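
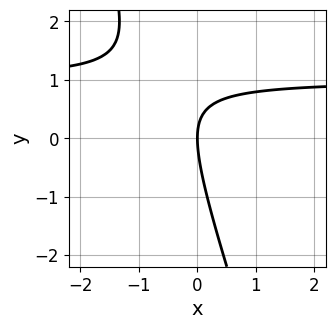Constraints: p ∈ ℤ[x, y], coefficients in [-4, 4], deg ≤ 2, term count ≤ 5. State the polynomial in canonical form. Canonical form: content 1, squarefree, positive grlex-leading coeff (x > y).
First, deg p = 2. A generic line meets the curve in up to 2 points.
Next, from the visible intercepts: it meets the x-axis at x = 0 (among the integer gridlines); it crosses the y-axis at the gridline y = 0.
Finally, matching integer coefficients to the picture gives p.

3*x*y + y^2 - 3*x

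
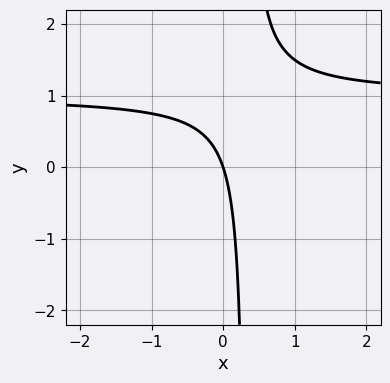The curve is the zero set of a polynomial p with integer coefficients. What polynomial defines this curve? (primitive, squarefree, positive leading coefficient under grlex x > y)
1. Degree: a generic line meets the curve in up to 2 points, so deg p = 2.
2. Observable constraints: it crosses the x-axis at the gridline x = 0; it crosses the y-axis at the gridline y = 0.
3. The integer polynomial consistent with all of this is the stated p.

3*x*y - 3*x - y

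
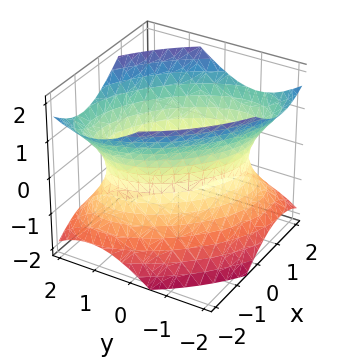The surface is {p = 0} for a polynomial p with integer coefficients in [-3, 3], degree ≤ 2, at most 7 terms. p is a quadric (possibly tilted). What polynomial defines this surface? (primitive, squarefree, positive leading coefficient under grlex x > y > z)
(a) Degree: the shape is more complex than any degree-1 surface, so deg p = 2.
(b) Observable constraints: the surface avoids every integer z-axis point in the box.
(c) Matching integer coefficients to the picture gives p.

2*x^2 + 2*x*y + 2*y^2 - 2*z^2 - 3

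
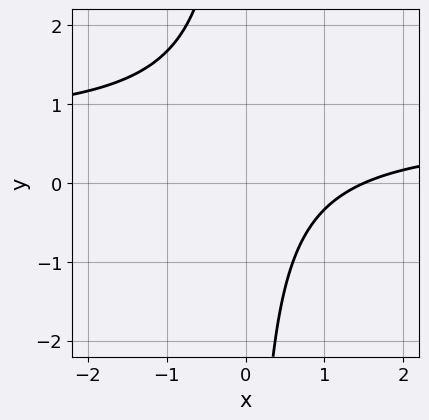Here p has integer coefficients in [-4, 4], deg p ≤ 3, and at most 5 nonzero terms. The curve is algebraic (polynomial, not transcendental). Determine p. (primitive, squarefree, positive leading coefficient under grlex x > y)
1. deg p = 2. No degree-1 curve has this shape.
2. From the axis intercepts and sections: the curve avoids every integer y-axis point in the box.
3. The integer polynomial consistent with all of this is the stated p.

3*x*y - 2*x + 3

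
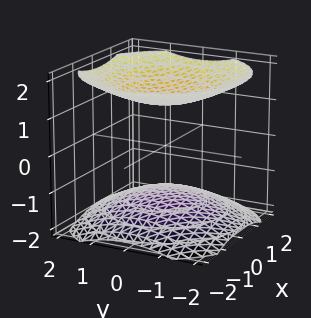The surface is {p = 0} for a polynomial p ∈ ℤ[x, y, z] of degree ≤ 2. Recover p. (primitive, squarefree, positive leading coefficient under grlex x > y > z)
First, I count 2 distinct pieces. Treating them together as one polynomial.
Next, deg p = 2. Two sheets facing apart; a quadric.
Then, symmetry: the surface is invariant under rotation about z: p = q(x² + y², z); the z ↦ −z reflection is a symmetry, so z appears only in even powers.
Next, against the integer gridlines: no y-intercept at any integer in the box; the surface avoids every integer x-axis point in the box.
Finally, solving for integer coefficients yields p as stated.

x^2 + y^2 - 2*z^2 + 3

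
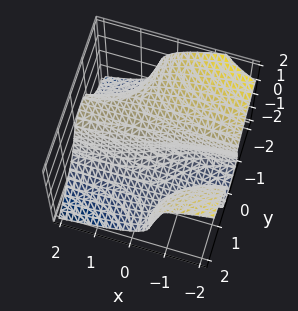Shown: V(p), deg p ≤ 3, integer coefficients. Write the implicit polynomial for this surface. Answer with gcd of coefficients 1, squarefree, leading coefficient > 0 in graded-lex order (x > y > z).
3*x*y^2 + 3*z^3 + x*z - x + 3*y

deg p = 3. The shape is more complex than any degree-2 surface.
Against the integer gridlines: one x-axis crossing is at x = 0; it crosses the z-axis at the gridline z = 0.
Solving for integer coefficients yields p as stated.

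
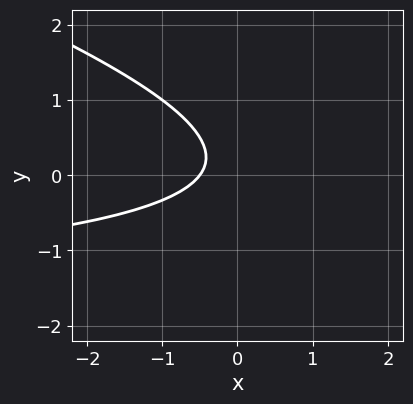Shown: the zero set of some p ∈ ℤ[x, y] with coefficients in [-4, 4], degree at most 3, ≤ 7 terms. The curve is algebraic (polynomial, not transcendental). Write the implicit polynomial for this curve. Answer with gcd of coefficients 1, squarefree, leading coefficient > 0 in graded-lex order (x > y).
First, degree: no degree-1 curve has this shape, so deg p = 2.
Then, checking where it meets the axes: it misses every integer gridline on the y-axis.
Finally, fitting integer coefficients to these (and the overall shape) gives p.

x*y + 3*y^2 + 2*x - y + 1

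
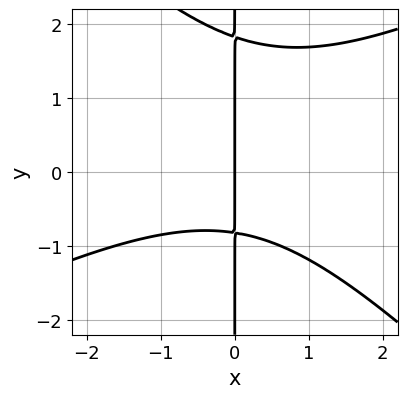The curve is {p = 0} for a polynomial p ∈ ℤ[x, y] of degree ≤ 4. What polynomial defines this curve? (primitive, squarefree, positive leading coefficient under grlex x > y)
Degree: the shape is more complex than any degree-2 curve, so deg p = 3.
From the axis intercepts and sections: it crosses the x-axis at the gridline x = 0; every point of the y-axis in the box is on the curve.
Assembling these constraints gives the stated polynomial.

x^3 - x^2*y - 2*x*y^2 + 2*x*y + 3*x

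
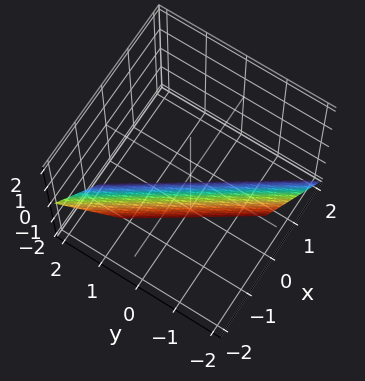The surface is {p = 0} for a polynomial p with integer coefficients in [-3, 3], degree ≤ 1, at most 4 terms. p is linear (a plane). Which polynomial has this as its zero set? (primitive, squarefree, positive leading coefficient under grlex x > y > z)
3*x + 2*y + 2*z + 2

(a) Degree: the surface is flat (a plane), so deg p = 1.
(b) Against the integer gridlines: it meets the z-axis at z = -1 (among the integer gridlines); one y-axis crossing is at y = -1.
(c) Matching integer coefficients to the picture gives p.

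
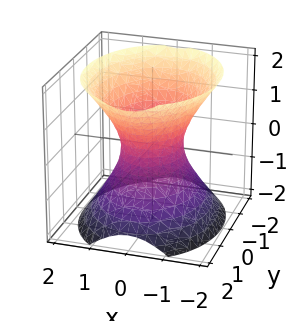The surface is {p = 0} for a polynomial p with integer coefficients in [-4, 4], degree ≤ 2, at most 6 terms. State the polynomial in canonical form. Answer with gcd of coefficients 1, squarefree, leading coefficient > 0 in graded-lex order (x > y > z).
3*x^2 + 2*y^2 - 2*z^2 - 2

deg p = 2. One connected sheet with a waist; a quadric.
Symmetries: mirror symmetry z ↦ −z ⇒ only even powers of z; mirror symmetry y ↦ −y ⇒ only even powers of y; mirror symmetry x ↦ −x ⇒ only even powers of x.
Observable constraints: among the integer gridlines, it crosses the y-axis at y ∈ {-1, 1}; it misses every integer gridline on the z-axis.
Together with the visible shape, these determine p as stated.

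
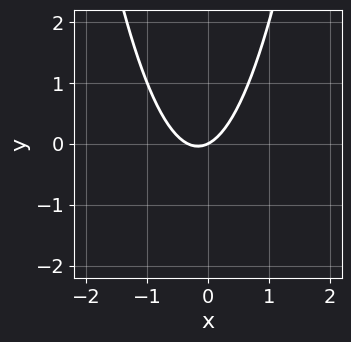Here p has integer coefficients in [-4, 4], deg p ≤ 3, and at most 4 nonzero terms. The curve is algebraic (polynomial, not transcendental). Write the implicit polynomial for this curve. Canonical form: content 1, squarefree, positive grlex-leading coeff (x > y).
3*x^2 + x - 2*y

The degree is 2 — the shape is more complex than any degree-1 curve.
Observable constraints: one y-axis crossing is at y = 0; one x-axis crossing is at x = 0.
The integer polynomial consistent with all of this is the stated p.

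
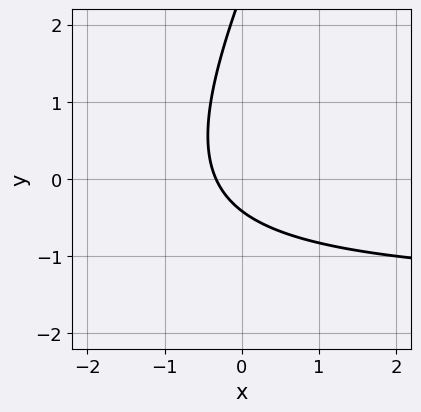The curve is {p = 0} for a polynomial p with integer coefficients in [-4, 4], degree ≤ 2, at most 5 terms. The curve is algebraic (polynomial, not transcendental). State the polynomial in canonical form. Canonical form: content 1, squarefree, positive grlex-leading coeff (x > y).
2*x*y - y^2 + 3*x + 2*y + 1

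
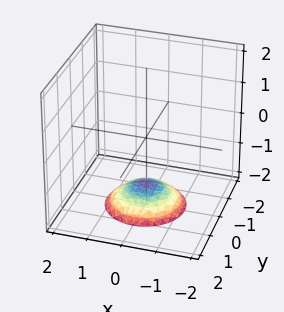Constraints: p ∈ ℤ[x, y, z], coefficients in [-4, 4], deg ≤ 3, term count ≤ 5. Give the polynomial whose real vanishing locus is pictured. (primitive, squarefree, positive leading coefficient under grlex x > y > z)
(a) The degree is 2 — a generic line meets the surface in up to 2 points.
(b) By symmetry, the surface is invariant under rotation about z: p = q(x² + y², z).
(c) From the visible intercepts: no y-intercept at any integer in the box; a circular section at z = -2 has radius exactly 1; no x-intercept at any integer in the box.
(d) Matching integer coefficients to the picture gives p.

x^2 + y^2 + 2*z + 3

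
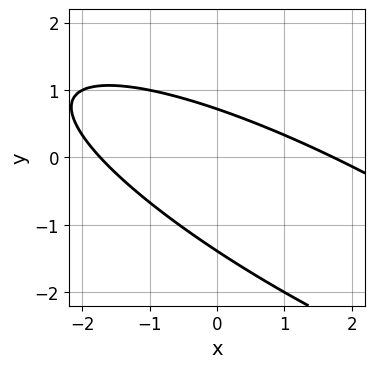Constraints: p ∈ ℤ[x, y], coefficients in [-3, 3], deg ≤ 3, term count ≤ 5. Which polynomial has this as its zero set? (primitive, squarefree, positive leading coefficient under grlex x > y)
(a) The degree is 2 — the shape is more complex than any degree-1 curve.
(b) Matching integer coefficients to the picture gives p.

x^2 + 3*x*y + 3*y^2 + 2*y - 3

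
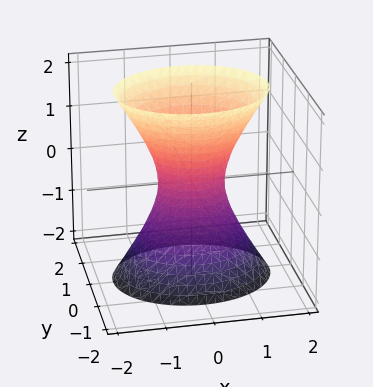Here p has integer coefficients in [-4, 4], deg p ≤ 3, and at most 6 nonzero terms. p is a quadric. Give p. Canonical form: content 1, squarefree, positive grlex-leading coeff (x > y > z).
2*x^2 + 3*y^2 - z^2 - 1

First, deg p = 2. One connected sheet with a waist; a quadric.
Next, symmetries: it's symmetric under z → −z, forcing even powers of z; mirror symmetry x ↦ −x ⇒ only even powers of x; the y ↦ −y reflection is a symmetry, so y appears only in even powers.
Next, against the integer gridlines: it misses every integer gridline on the z-axis.
Finally, solving for integer coefficients yields p as stated.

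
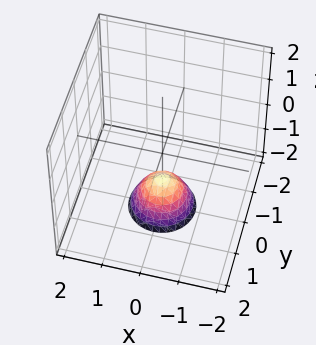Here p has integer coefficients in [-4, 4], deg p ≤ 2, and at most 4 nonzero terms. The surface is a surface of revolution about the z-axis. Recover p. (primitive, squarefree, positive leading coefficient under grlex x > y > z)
3*x^2 + 3*y^2 + 2*z + 2

1. deg p = 2. The shape is more complex than any degree-1 surface.
2. Symmetry: the z-axis is an axis of rotation, so x and y enter only as x² + y².
3. Reading off the gridlines: the surface avoids every integer x-axis point in the box; no y-intercept at any integer in the box.
4. The integer polynomial consistent with all of this is the stated p. Check: (0, 0, -1) on the z-axis lies on the surface, and p(0, 0, -1) = 0. ✓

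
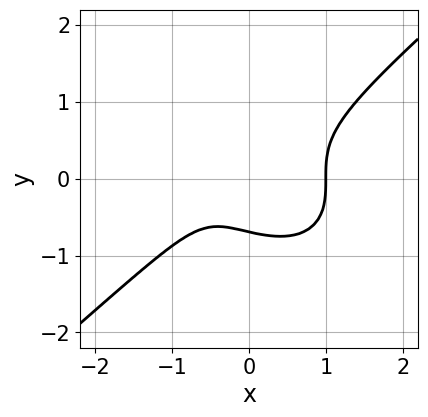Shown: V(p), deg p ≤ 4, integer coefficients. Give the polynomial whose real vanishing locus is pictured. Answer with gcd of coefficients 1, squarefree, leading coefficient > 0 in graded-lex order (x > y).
2*x^3 - 3*y^3 - x - 1

deg p = 3. No degree-2 curve has this shape.
Checking where it meets the axes: it crosses the x-axis at the gridline x = 1.
These observations pin down the coefficients.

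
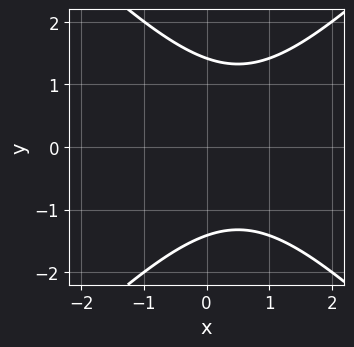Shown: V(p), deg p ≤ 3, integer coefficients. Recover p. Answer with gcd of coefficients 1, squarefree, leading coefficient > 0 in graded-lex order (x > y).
x^2 - y^2 - x + 2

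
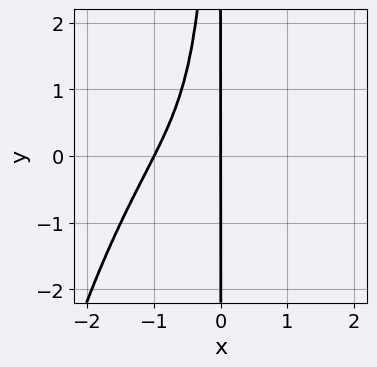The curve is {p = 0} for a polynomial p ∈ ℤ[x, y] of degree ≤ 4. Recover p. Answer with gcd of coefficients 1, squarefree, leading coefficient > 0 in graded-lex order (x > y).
2*x^4 + x^3 + 3*x^2*y + 2*x^2 + 3*x

First, deg p = 4. The shape is more complex than any degree-3 curve.
Next, from the axis intercepts and sections: every point of the y-axis in the box is on the curve; the x-axis gridline crossings are at x ∈ {-1, 0}.
Finally, these observations pin down the coefficients.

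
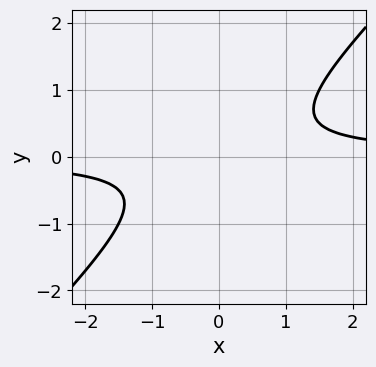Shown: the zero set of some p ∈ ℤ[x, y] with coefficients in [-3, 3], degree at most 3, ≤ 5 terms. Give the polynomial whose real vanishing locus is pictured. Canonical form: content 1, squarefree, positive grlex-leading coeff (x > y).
2*x*y - 2*y^2 - 1

1. deg p = 2. A generic line meets the curve in up to 2 points.
2. From the visible intercepts: the curve avoids every integer y-axis point in the box; no x-intercept at any integer in the box.
3. Matching integer coefficients to the picture gives p.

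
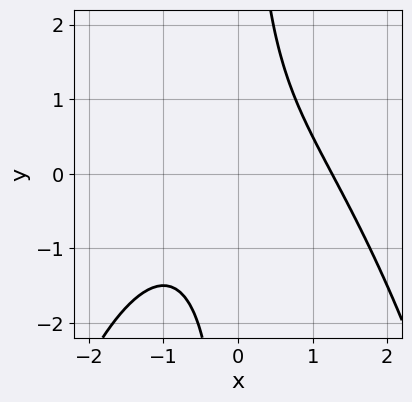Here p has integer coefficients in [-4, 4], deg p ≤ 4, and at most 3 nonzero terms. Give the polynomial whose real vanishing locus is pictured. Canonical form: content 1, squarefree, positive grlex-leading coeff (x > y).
x^3 + 2*x*y - 2

First, degree: the shape is more complex than any degree-2 curve, so deg p = 3.
Next, from the axis intercepts and sections: it misses every integer gridline on the y-axis.
Finally, together with the visible shape, these determine p as stated.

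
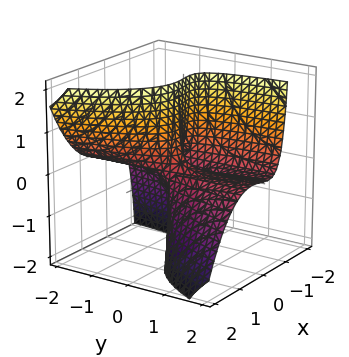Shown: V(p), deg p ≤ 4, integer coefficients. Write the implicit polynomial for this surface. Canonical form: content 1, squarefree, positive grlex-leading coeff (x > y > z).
3*x^3 + 2*x*y*z + 3*y*z - x

First, degree: the shape is more complex than any degree-2 surface, so deg p = 3.
Next, reading off the gridlines: every point of the z-axis in the box is on the surface; it crosses the x-axis at the gridline x = 0; the visible y-axis segment lies entirely on the surface.
Finally, these observations pin down the coefficients.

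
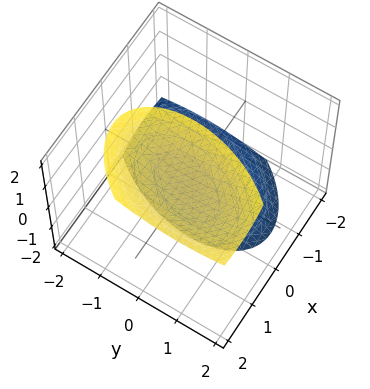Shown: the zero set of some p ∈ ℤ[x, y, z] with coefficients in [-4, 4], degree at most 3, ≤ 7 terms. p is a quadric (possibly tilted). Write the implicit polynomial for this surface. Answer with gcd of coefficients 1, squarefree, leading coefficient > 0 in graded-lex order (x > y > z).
2*x^2 - x*y - 2*x*z + y^2 - z^2 + 3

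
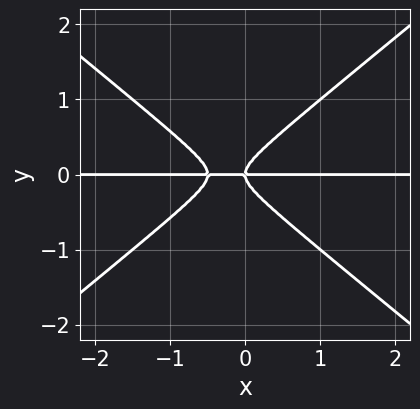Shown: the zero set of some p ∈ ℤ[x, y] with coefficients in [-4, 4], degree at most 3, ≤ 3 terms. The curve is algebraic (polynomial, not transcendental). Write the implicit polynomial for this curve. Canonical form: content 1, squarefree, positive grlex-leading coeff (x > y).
2*x^2*y - 3*y^3 + x*y

1. Degree: the shape is more complex than any degree-2 curve, so deg p = 3.
2. Observable constraints: every point of the x-axis in the box is on the curve; one y-axis crossing is at y = 0.
3. Fitting integer coefficients to these (and the overall shape) gives p.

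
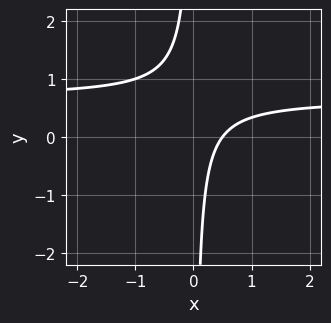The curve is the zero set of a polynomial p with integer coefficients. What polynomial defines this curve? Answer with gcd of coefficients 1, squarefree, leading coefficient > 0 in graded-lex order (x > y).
1. deg p = 2. No degree-1 curve has this shape.
2. From the visible intercepts: it misses every integer gridline on the y-axis.
3. Fitting integer coefficients to these (and the overall shape) gives p.

3*x*y - 2*x + 1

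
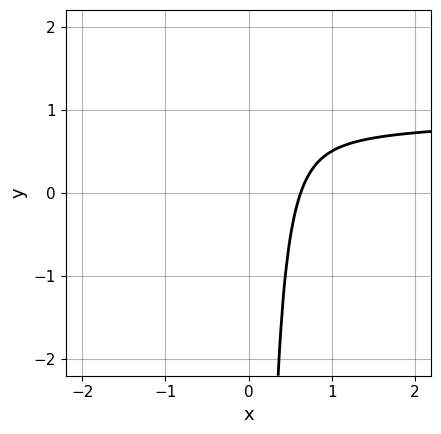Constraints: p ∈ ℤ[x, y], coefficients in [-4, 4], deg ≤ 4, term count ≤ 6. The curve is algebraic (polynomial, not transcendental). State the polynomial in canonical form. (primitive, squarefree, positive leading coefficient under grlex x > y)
3*x^3*y - 3*x^3 + 3*x^2*y - 2*x + 2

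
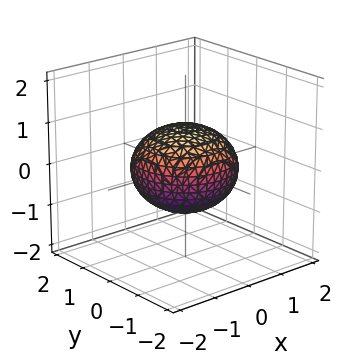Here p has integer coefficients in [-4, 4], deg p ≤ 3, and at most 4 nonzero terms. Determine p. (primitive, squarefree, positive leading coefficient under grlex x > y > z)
2*x^2 + 2*y^2 + 3*z^2 - 3

deg p = 2. A closed, bounded, convex surface; a quadric.
Symmetry: the z-axis is an axis of rotation, so x and y enter only as x² + y²; the z ↦ −z reflection is a symmetry, so z appears only in even powers.
From the axis intercepts and sections: a circular section at z = 0 has radius between 1 and 2; among the integer gridlines, it crosses the z-axis at z ∈ {-1, 1}.
Assembling these constraints gives the stated polynomial.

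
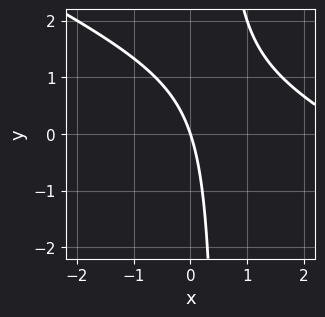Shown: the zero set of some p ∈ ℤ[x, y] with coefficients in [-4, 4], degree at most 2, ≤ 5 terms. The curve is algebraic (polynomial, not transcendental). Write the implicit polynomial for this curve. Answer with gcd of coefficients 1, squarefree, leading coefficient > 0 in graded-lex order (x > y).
x^2 + 2*x*y - 3*x - y

First, the degree is 2 — a generic line meets the curve in up to 2 points.
Next, reading off the gridlines: it meets the x-axis at x = 0 (among the integer gridlines); one y-axis crossing is at y = 0.
Finally, matching integer coefficients to the picture gives p.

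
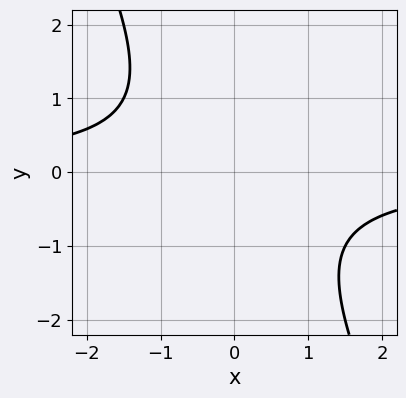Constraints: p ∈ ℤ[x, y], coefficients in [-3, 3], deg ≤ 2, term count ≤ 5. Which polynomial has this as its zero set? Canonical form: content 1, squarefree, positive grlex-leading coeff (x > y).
2*x*y + y^2 + 2

(a) The degree is 2 — the shape is more complex than any degree-1 curve.
(b) Checking where it meets the axes: the curve avoids every integer x-axis point in the box; the curve avoids every integer y-axis point in the box.
(c) Solving for integer coefficients yields p as stated.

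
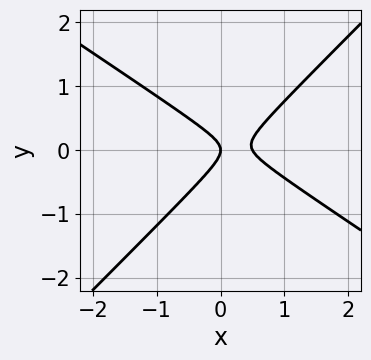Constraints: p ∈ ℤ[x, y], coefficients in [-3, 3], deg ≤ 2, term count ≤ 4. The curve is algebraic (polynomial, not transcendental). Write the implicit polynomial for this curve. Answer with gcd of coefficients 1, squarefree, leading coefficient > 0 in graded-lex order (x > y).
2*x^2 + x*y - 3*y^2 - x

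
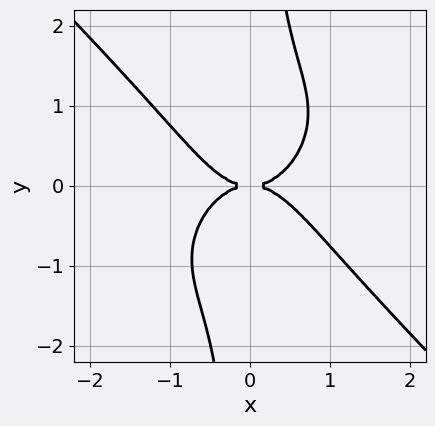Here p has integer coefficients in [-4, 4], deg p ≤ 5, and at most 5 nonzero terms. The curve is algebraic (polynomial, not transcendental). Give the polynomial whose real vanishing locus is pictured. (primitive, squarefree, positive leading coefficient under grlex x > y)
(a) deg p = 4.
(b) From the visible intercepts: one x-axis crossing is at x = 0; it meets the y-axis at y = 0 (among the integer gridlines).
(c) These observations pin down the coefficients.

x^4 + x*y^3 - y^2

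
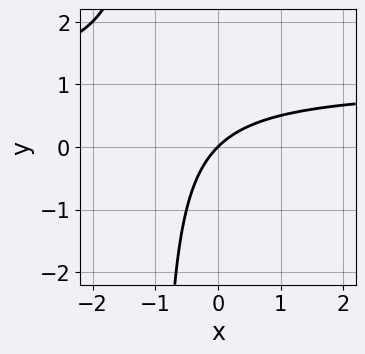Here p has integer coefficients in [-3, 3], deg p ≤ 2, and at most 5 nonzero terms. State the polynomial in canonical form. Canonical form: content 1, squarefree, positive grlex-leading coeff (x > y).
x*y - x + y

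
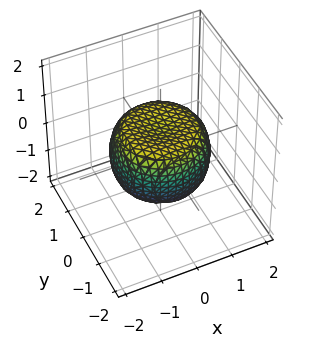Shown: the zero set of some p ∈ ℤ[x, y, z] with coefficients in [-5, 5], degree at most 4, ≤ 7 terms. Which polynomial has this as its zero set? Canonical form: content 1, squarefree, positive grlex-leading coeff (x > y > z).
2*x^4 + 4*x^2*y^2 + 2*y^4 - 2*x^2 - 2*y^2 + 3*z^2 - 2

(a) Degree: a generic line meets the surface in up to 4 points, so deg p = 4.
(b) Symmetries: the z-axis is an axis of rotation, so x and y enter only as x² + y².
(c) Checking where it meets the axes: a circular section at z = 0 has radius between 1 and 2.
(d) Solving for integer coefficients yields p as stated.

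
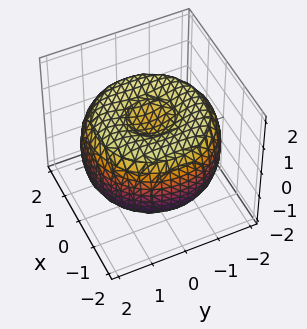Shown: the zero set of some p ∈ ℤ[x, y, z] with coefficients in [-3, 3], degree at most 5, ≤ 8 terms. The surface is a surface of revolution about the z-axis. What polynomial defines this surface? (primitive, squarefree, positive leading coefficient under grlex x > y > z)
(a) The degree is 4 — no degree-3 surface has this shape.
(b) By symmetry, the z-axis is an axis of rotation, so x and y enter only as x² + y².
(c) From the visible intercepts: a circular section at z = 1 has radius between 0 and 1.
(d) The integer polynomial consistent with all of this is the stated p.

x^4 + 2*x^2*y^2 + y^4 - 3*x^2 - 3*y^2 + 3*z^2 - 2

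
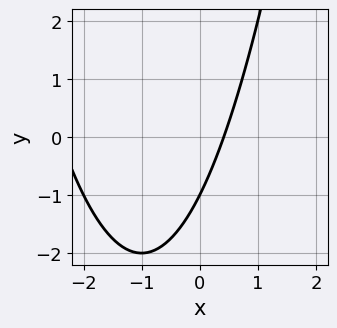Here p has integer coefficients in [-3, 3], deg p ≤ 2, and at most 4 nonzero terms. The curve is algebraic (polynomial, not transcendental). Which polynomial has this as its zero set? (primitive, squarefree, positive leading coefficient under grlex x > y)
x^2 + 2*x - y - 1

deg p = 2. A generic line meets the curve in up to 2 points.
From the visible intercepts: it meets the y-axis at y = -1 (among the integer gridlines).
Matching integer coefficients to the picture gives p.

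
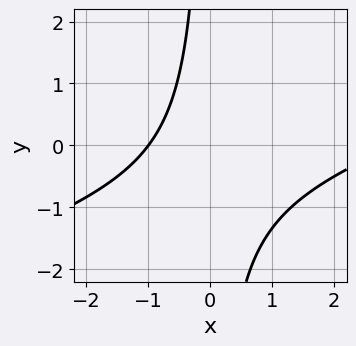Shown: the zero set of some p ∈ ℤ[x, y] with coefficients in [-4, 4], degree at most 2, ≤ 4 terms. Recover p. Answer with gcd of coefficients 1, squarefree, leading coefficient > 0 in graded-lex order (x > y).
First, degree: no degree-1 curve has this shape, so deg p = 2.
Next, from the visible intercepts: it crosses the x-axis at the gridline x = -1; no y-intercept at any integer in the box.
Finally, assembling these constraints gives the stated polynomial.

x^2 - 3*x*y - 2*x - 3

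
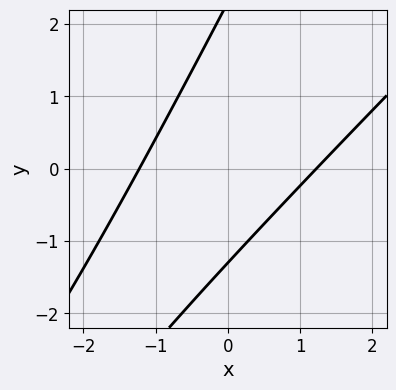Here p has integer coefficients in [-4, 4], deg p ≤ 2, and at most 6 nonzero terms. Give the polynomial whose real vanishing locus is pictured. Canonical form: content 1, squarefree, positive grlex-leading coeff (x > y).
(a) Degree: the shape is more complex than any degree-1 curve, so deg p = 2.
(b) Putting this together gives p.

2*x^2 - 3*x*y + y^2 - y - 3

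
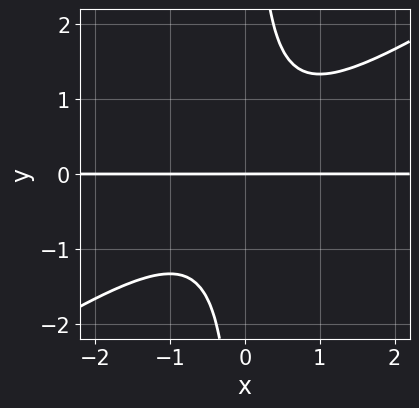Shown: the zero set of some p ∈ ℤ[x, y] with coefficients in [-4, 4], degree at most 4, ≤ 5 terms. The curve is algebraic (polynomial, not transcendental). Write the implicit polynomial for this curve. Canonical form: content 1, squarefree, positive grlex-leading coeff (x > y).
2*x^2*y - 3*x*y^2 + 2*y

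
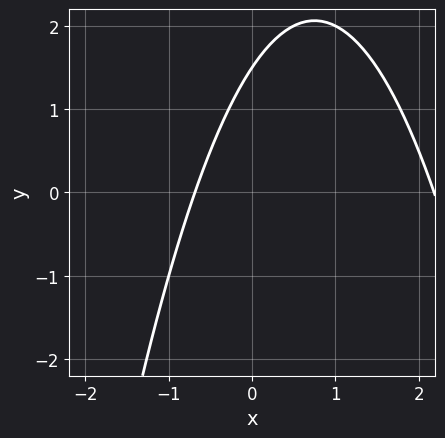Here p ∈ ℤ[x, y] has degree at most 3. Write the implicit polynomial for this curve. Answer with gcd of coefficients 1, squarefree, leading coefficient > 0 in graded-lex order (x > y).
2*x^2 - 3*x + 2*y - 3

1. The degree is 2 — no degree-1 curve has this shape.
2. The integer polynomial consistent with all of this is the stated p.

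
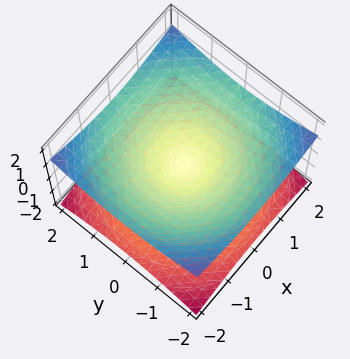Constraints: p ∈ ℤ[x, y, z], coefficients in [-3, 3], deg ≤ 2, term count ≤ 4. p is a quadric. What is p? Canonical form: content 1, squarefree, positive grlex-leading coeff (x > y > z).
First, deg p = 2. A double cone through the origin; a quadric.
Then, by symmetry, every cross-section ⟂ z is a circle, so x, y appear only via x² + y²; the z ↦ −z reflection is a symmetry, so z appears only in even powers.
Then, reading off the gridlines: it crosses the y-axis at the gridline y = 0; a circular section at z = -1 has radius between 1 and 2.
Finally, together with the visible shape, these determine p as stated.

x^2 + y^2 - 3*z^2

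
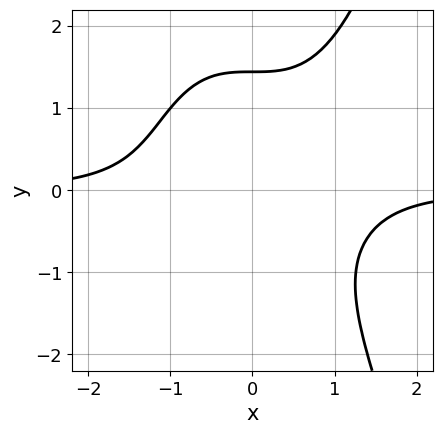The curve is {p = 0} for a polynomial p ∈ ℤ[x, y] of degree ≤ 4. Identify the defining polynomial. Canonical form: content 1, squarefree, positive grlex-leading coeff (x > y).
The degree is 4 — a generic line meets the curve in up to 4 points.
Reading off the gridlines: the curve avoids every integer x-axis point in the box.
Matching integer coefficients to the picture gives p.

2*x^3*y - y^3 + 3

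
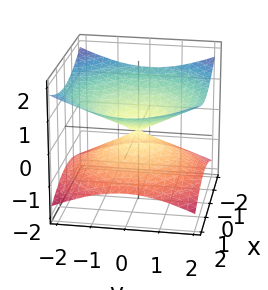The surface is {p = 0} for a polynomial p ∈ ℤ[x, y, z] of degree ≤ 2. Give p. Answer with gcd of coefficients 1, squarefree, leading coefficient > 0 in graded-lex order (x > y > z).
First, the degree is 2 — two nappes meeting at a single point; a quadric.
Next, symmetries: mirror symmetry z ↦ −z ⇒ only even powers of z; the surface is invariant under rotation about z: p = q(x² + y², z).
Then, observable constraints: one x-axis crossing is at x = 0; it crosses the y-axis at the gridline y = 0; one z-axis crossing is at z = 0; a circular section at z = -1 has radius between 1 and 2.
Finally, these observations pin down the coefficients.

x^2 + y^2 - 3*z^2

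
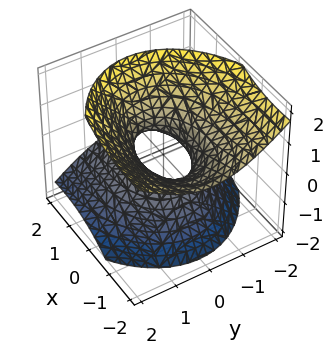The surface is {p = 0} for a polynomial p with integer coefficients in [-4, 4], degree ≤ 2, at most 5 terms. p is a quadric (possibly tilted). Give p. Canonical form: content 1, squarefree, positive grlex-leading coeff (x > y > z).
x^2 + 2*x*z + 2*y^2 - 2*z^2 - 1

(a) The degree is 2 — a generic line meets the surface in up to 2 points.
(b) Checking where it meets the axes: the surface avoids every integer z-axis point in the box; the x-axis gridline crossings are at x ∈ {-1, 1}.
(c) Solving for integer coefficients yields p as stated.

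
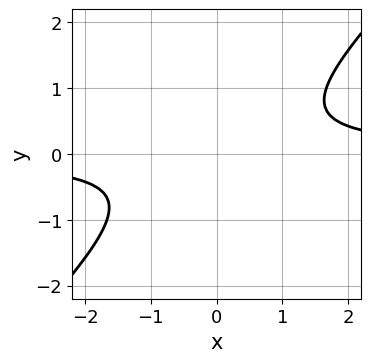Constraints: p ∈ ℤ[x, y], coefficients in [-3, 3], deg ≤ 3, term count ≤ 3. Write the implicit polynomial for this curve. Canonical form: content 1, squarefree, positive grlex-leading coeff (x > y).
3*x*y - 3*y^2 - 2

(a) Degree: a generic line meets the curve in up to 2 points, so deg p = 2.
(b) Against the integer gridlines: the curve avoids every integer x-axis point in the box; it misses every integer gridline on the y-axis.
(c) Fitting integer coefficients to these (and the overall shape) gives p.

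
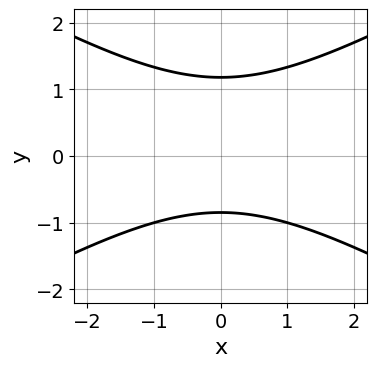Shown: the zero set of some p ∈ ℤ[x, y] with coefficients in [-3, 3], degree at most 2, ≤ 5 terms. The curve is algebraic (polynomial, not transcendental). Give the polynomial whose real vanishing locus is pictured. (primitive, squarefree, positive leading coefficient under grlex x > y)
Degree: a generic line meets the curve in up to 2 points, so deg p = 2.
Symmetries: the x ↦ −x reflection is a symmetry, so x appears only in even powers.
Observable constraints: the curve avoids every integer x-axis point in the box.
Assembling these constraints gives the stated polynomial.

x^2 - 3*y^2 + y + 3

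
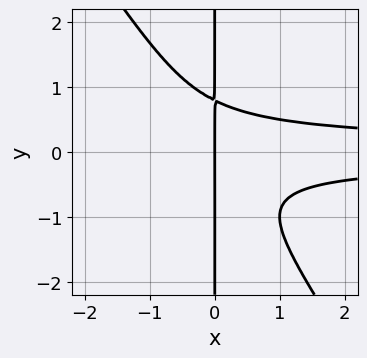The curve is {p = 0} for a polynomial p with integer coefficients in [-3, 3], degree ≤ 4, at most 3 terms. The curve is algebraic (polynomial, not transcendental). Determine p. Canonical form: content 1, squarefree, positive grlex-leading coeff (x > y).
3*x^2*y^2 + 2*x*y^3 - x

1. The degree is 4 — no degree-3 curve has this shape.
2. Reading off the gridlines: every point of the y-axis in the box is on the curve; one x-axis crossing is at x = 0.
3. Solving for integer coefficients yields p as stated.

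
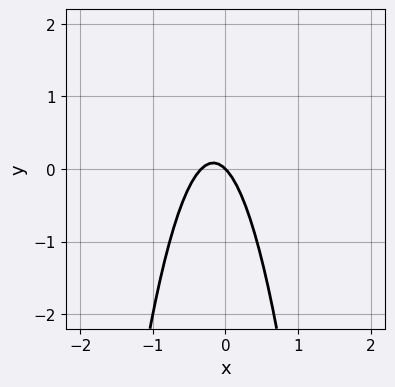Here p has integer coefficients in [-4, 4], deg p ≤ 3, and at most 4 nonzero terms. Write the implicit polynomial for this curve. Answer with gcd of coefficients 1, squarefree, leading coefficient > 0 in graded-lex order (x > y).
First, the degree is 2 — the shape is more complex than any degree-1 curve.
Then, checking where it meets the axes: one y-axis crossing is at y = 0; it meets the x-axis at x = 0 (among the integer gridlines).
Finally, together with the visible shape, these determine p as stated.

3*x^2 + x + y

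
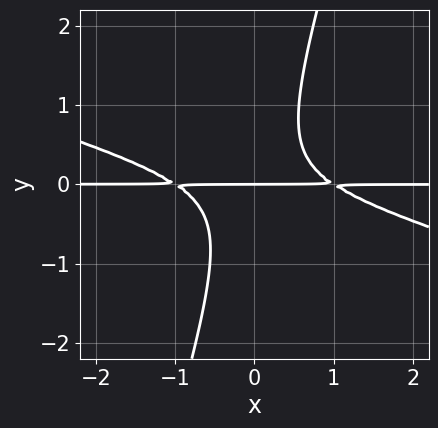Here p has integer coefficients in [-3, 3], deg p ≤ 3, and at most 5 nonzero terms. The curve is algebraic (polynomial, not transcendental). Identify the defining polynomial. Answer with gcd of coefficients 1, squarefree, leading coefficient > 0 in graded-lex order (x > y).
1. deg p = 3. No degree-2 curve has this shape.
2. From the visible intercepts: it crosses the y-axis at the gridline y = 0; every point of the x-axis in the box is on the curve.
3. Assembling these constraints gives the stated polynomial.

x^2*y + 3*x*y^2 - y^3 - y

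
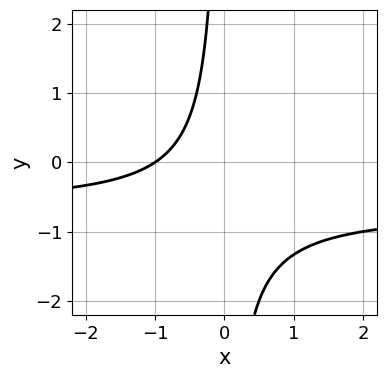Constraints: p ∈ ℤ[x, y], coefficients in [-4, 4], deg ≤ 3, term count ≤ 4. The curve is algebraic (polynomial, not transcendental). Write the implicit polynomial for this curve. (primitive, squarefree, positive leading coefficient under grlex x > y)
3*x*y + 2*x + 2

First, degree: no degree-1 curve has this shape, so deg p = 2.
Then, checking where it meets the axes: it misses every integer gridline on the y-axis; one x-axis crossing is at x = -1.
Finally, solving for integer coefficients yields p as stated.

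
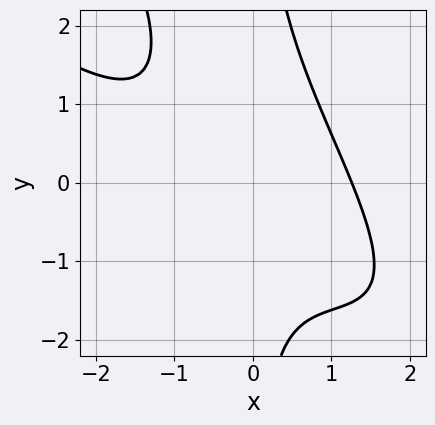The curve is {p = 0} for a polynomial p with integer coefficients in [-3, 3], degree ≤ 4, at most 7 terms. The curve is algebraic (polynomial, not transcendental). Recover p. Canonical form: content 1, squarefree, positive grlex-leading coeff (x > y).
1. deg p = 3. No degree-2 curve has this shape.
2. Observable constraints: the curve avoids every integer y-axis point in the box.
3. The integer polynomial consistent with all of this is the stated p.

x^3 + 2*x^2*y + x*y^2 - x*y - 2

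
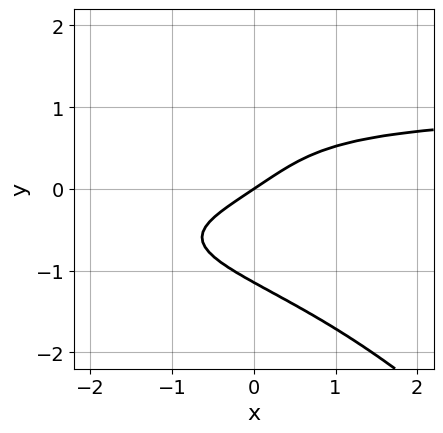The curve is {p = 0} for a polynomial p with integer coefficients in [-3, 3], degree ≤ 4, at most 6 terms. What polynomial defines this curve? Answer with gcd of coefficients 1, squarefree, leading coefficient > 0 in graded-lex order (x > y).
2*x*y^3 + 2*y^4 - 2*x + 3*y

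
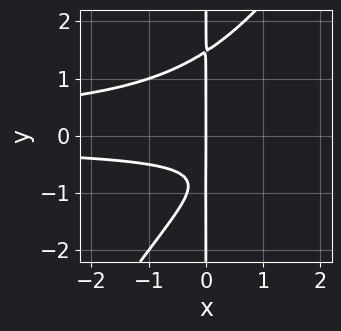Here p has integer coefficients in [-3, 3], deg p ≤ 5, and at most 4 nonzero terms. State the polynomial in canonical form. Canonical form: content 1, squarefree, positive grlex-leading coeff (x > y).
3*x^2*y^2 - 2*x*y^3 + 3*x*y + 2*x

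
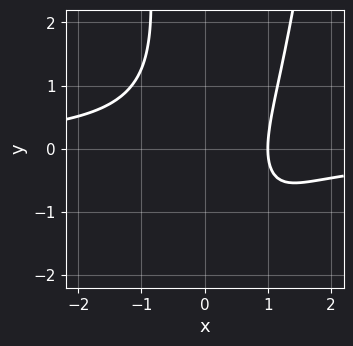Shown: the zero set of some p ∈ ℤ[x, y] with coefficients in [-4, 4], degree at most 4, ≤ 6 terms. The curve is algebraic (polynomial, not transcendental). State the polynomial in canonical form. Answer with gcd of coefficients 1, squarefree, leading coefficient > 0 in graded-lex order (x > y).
(a) Degree: a generic line meets the curve in up to 3 points, so deg p = 3.
(b) Observable constraints: the curve avoids every integer y-axis point in the box; it crosses the x-axis at the gridline x = 1.
(c) Assembling these constraints gives the stated polynomial.

3*x^2*y - 3*x*y - y^2 + 3*x - 3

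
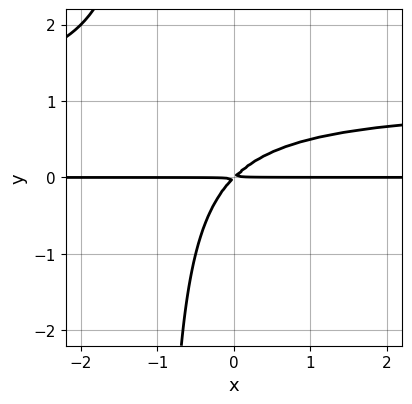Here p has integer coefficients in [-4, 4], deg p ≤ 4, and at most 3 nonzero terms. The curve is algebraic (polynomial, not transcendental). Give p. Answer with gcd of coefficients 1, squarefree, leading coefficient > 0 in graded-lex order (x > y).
(a) The degree is 3 — a generic line meets the curve in up to 3 points.
(b) From the visible intercepts: every point of the x-axis in the box is on the curve.
(c) Solving for integer coefficients yields p as stated.

x*y^2 - x*y + y^2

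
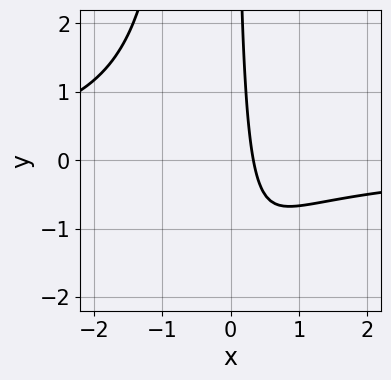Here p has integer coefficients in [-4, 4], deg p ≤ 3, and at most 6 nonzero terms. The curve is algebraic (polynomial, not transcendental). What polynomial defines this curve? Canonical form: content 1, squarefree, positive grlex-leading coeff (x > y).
2*x^2*y + x*y + 3*x - 1

(a) The degree is 3 — the shape is more complex than any degree-2 curve.
(b) Reading off the gridlines: it misses every integer gridline on the y-axis.
(c) Assembling these constraints gives the stated polynomial.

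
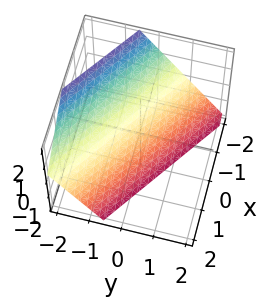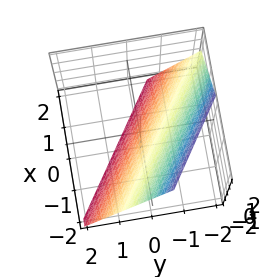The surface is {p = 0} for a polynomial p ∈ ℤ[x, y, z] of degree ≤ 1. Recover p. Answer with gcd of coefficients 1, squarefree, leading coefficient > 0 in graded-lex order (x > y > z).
(a) The degree is 1 — the surface is flat (a plane).
(b) From the axis intercepts and sections: it meets the z-axis at z = -1 (among the integer gridlines); one x-axis crossing is at x = -1.
(c) Matching integer coefficients to the picture gives p.

2*x + 3*y + 2*z + 2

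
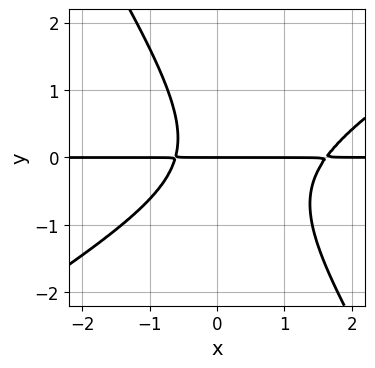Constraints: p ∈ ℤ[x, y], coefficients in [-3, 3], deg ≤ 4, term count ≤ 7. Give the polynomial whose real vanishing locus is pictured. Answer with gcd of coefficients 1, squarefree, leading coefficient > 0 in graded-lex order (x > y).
(a) Degree: the shape is more complex than any degree-2 curve, so deg p = 3.
(b) From the axis intercepts and sections: every point of the x-axis in the box is on the curve; it crosses the y-axis at the gridline y = 0.
(c) Matching integer coefficients to the picture gives p.

x^2*y - x*y^2 - y^3 - x*y - y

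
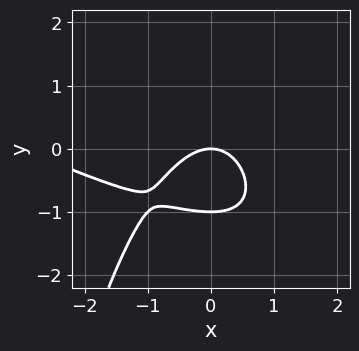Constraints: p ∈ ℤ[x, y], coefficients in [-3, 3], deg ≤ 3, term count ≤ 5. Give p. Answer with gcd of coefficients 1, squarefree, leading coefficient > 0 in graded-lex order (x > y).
First, the degree is 3 — no degree-2 curve has this shape.
Then, reading off the gridlines: it meets the x-axis at x = 0 (among the integer gridlines); among the integer gridlines, it crosses the y-axis at y ∈ {-1, 0}.
Finally, the integer polynomial consistent with all of this is the stated p.

x^3 + 2*x^2*y + 3*x^2 + 3*y^2 + 3*y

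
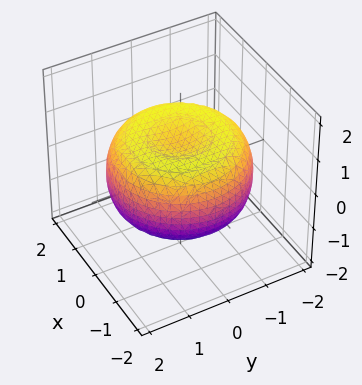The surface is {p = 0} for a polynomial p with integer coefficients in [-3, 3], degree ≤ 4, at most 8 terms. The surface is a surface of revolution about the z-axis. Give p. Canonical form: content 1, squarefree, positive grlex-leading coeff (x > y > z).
First, deg p = 4. No degree-3 surface has this shape.
Then, symmetry: every cross-section ⟂ z is a circle, so x, y appear only via x² + y².
Then, reading off the gridlines: a circular section at z = 0 has radius between 1 and 2.
Finally, solving for integer coefficients yields p as stated.

x^4 + 2*x^2*y^2 + y^4 - 2*x^2 - 2*y^2 + 3*z^2 - 2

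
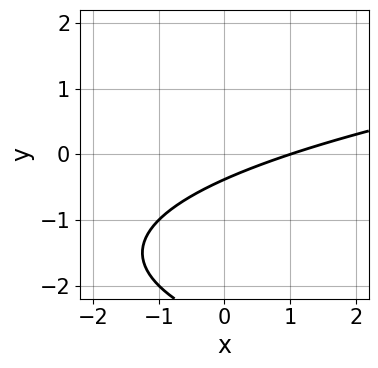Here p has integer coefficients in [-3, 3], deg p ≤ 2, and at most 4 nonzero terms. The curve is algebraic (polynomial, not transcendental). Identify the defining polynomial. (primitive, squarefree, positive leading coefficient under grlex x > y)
1. Degree: a generic line meets the curve in up to 2 points, so deg p = 2.
2. Observable constraints: one x-axis crossing is at x = 1.
3. Assembling these constraints gives the stated polynomial.

y^2 - x + 3*y + 1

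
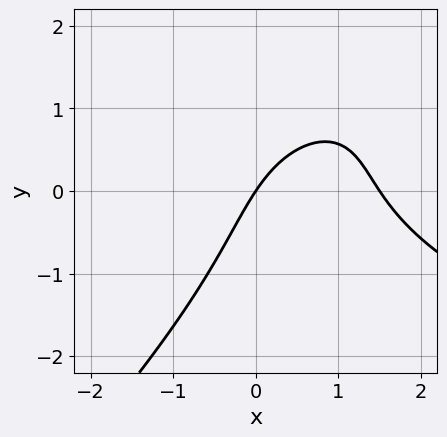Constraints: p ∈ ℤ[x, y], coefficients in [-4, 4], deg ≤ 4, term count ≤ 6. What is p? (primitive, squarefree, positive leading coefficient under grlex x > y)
x*y^2 - y^3 - 2*x^2 + 3*x - 2*y

(a) deg p = 3.
(b) From the axis intercepts and sections: it meets the y-axis at y = 0 (among the integer gridlines); it meets the x-axis at x = 0 (among the integer gridlines).
(c) Fitting integer coefficients to these (and the overall shape) gives p.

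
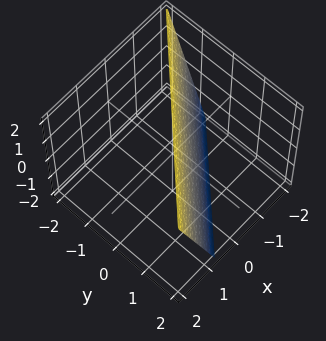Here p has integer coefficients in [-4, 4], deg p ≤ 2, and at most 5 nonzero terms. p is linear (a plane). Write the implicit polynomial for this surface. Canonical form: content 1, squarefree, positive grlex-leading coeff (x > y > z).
3*x - 3*y - z + 2

deg p = 1. The surface is flat (a plane).
Against the integer gridlines: it crosses the z-axis at the gridline z = 2.
Fitting integer coefficients to these (and the overall shape) gives p.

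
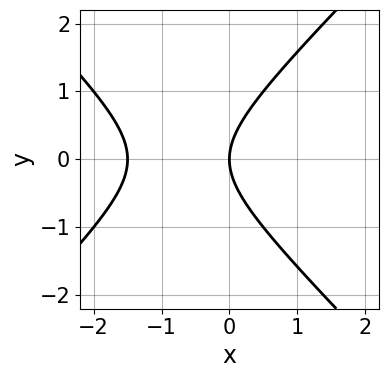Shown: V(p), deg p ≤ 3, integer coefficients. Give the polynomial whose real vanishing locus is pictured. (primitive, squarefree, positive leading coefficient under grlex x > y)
deg p = 2.
Symmetries: mirror symmetry y ↦ −y ⇒ only even powers of y.
From the visible intercepts: one y-axis crossing is at y = 0; it meets the x-axis at x = 0 (among the integer gridlines).
Solving for integer coefficients yields p as stated.

2*x^2 - 2*y^2 + 3*x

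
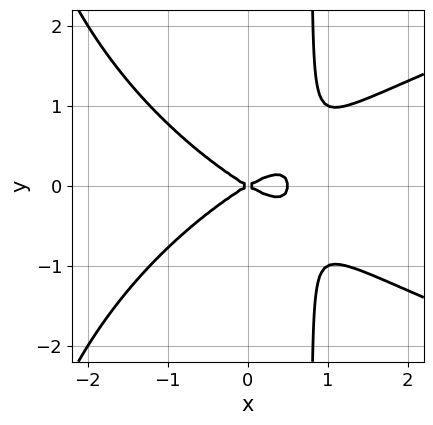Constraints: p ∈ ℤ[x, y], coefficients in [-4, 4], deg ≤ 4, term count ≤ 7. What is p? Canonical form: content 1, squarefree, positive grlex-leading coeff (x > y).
1. The degree is 4 — a generic line meets the curve in up to 4 points.
2. Symmetries: mirror symmetry y ↦ −y ⇒ only even powers of y.
3. Checking where it meets the axes: it meets the y-axis at y = 0 (among the integer gridlines); one x-axis crossing is at x = 0.
4. Assembling these constraints gives the stated polynomial.

x^2*y^2 - 2*x^3 + 3*x*y^2 + x^2 - 3*y^2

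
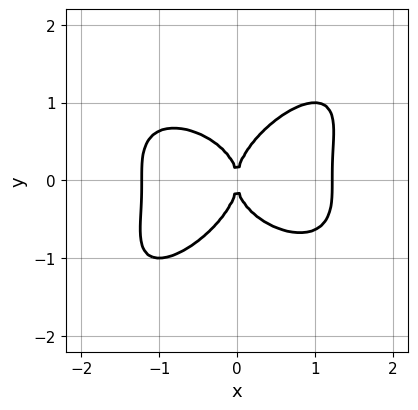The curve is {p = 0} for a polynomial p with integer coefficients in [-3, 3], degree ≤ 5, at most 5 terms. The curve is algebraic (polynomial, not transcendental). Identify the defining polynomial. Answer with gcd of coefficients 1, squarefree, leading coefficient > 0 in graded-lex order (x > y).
2*x^4 - 2*x*y^3 + 3*y^4 - 3*x^2

Degree: the shape is more complex than any degree-3 curve, so deg p = 4.
From the axis intercepts and sections: it meets the y-axis at y = 0 (among the integer gridlines); it meets the x-axis at x = 0 (among the integer gridlines).
Assembling these constraints gives the stated polynomial.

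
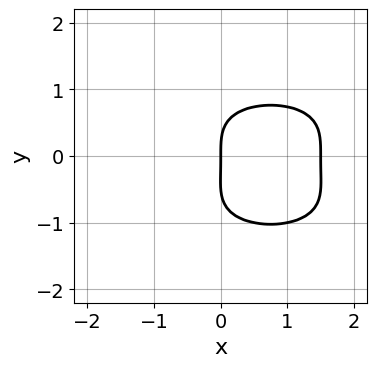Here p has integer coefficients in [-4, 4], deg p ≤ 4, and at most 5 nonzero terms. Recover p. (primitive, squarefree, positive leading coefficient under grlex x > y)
(a) deg p = 4. No degree-3 curve has this shape.
(b) From the visible intercepts: it meets the y-axis at y = 0 (among the integer gridlines); it crosses the x-axis at the gridline x = 0.
(c) The integer polynomial consistent with all of this is the stated p.

2*y^4 + y^3 + 2*x^2 - 3*x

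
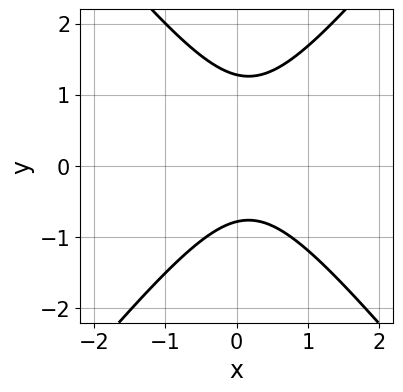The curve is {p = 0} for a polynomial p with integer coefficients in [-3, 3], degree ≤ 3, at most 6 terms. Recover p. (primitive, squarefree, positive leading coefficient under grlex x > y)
3*x^2 - 2*y^2 - x + y + 2

First, degree: the shape is more complex than any degree-1 curve, so deg p = 2.
Next, from the visible intercepts: no x-intercept at any integer in the box.
Finally, these observations pin down the coefficients.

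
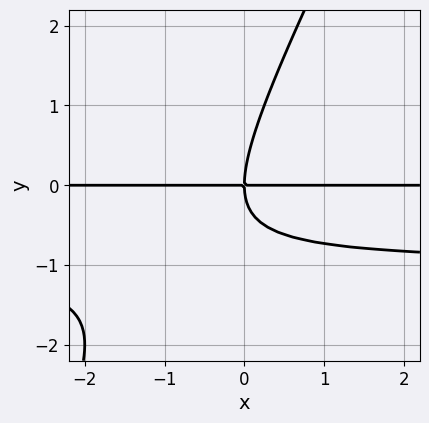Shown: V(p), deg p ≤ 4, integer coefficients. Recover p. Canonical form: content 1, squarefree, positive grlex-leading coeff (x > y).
2*x*y^2 - y^3 + 2*x*y

First, degree: a generic line meets the curve in up to 3 points, so deg p = 3.
Next, reading off the gridlines: it meets the y-axis at y = 0 (among the integer gridlines); every point of the x-axis in the box is on the curve.
Finally, together with the visible shape, these determine p as stated.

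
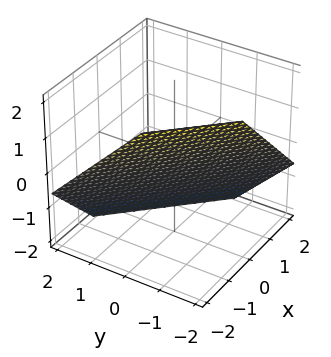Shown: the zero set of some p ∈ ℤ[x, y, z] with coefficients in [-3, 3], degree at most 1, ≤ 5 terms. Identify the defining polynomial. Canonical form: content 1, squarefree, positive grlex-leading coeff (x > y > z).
3*x + 3*y + 3*z + 2

First, the degree is 1 — every cross-section is a straight line — this is a plane.
Finally, putting this together gives p.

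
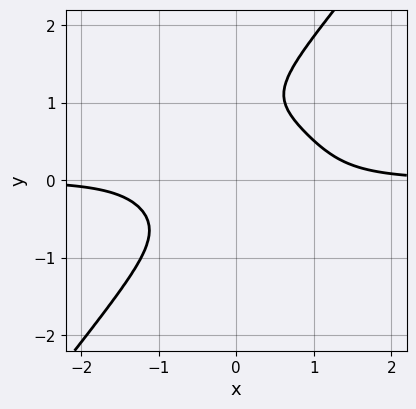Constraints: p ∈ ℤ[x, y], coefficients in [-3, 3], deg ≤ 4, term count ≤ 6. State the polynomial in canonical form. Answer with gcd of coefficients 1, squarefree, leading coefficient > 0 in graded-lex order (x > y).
3*x^3*y + 2*x*y^3 - 3*y^4 + 3*y^3 - 2

(a) deg p = 4. No degree-3 curve has this shape.
(b) Observable constraints: no y-intercept at any integer in the box; the curve avoids every integer x-axis point in the box.
(c) The integer polynomial consistent with all of this is the stated p.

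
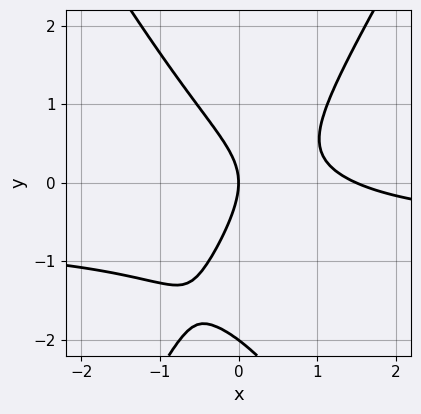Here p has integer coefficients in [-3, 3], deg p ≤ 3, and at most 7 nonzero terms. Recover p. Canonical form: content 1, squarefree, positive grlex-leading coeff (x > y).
3*x^2*y - y^3 + 2*x^2 - 2*y^2 - 3*x

(a) Degree: a generic line meets the curve in up to 3 points, so deg p = 3.
(b) Reading off the gridlines: among the integer gridlines, it crosses the y-axis at y ∈ {-2, 0}; it crosses the x-axis at the gridline x = 0.
(c) Putting this together gives p.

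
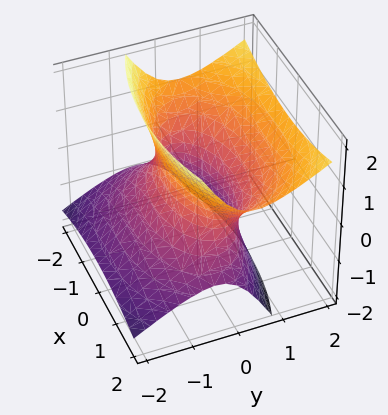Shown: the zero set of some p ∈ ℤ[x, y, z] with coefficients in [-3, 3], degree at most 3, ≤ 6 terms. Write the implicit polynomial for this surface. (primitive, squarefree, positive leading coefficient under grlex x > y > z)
x^2 + 3*y^2 - 3*y*z - 2*z^2 - 2

(a) deg p = 2.
(b) From the visible intercepts: it misses every integer gridline on the z-axis.
(c) Fitting integer coefficients to these (and the overall shape) gives p.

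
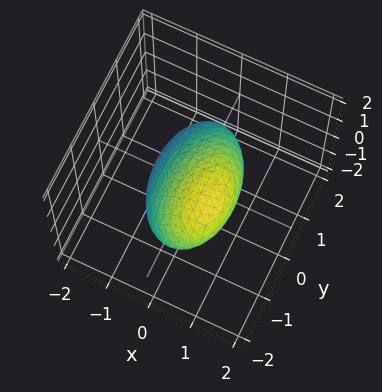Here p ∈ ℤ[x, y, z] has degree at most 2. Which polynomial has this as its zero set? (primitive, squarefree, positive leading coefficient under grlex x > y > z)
3*x^2 - 3*x*z + y^2 + y*z + 2*z^2 - 2

1. The degree is 2 — no degree-1 surface has this shape.
2. From the axis intercepts and sections: the z-axis gridline crossings are at z ∈ {-1, 1}.
3. Solving for integer coefficients yields p as stated.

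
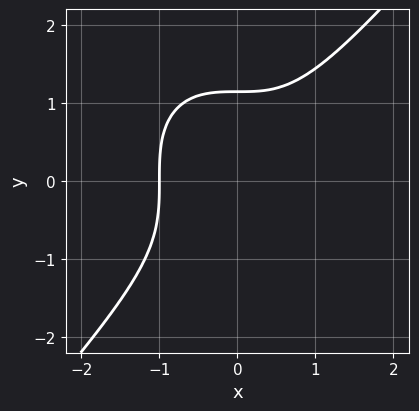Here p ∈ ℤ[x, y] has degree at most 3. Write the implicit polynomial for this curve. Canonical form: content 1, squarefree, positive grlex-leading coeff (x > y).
3*x^3 - 2*y^3 + 3

First, the degree is 3 — a generic line meets the curve in up to 3 points.
Then, against the integer gridlines: it meets the x-axis at x = -1 (among the integer gridlines).
Finally, solving for integer coefficients yields p as stated.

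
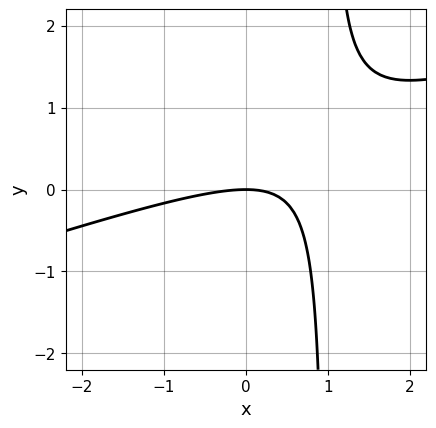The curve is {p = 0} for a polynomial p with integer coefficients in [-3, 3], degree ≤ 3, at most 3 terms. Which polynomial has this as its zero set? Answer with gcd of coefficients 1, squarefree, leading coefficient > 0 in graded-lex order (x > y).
x^2 - 3*x*y + 3*y

1. deg p = 2.
2. Observable constraints: it meets the x-axis at x = 0 (among the integer gridlines); it crosses the y-axis at the gridline y = 0.
3. The integer polynomial consistent with all of this is the stated p.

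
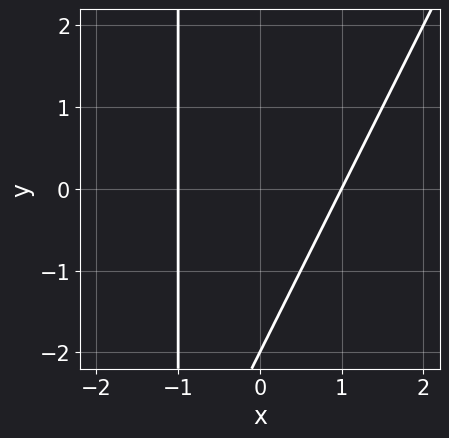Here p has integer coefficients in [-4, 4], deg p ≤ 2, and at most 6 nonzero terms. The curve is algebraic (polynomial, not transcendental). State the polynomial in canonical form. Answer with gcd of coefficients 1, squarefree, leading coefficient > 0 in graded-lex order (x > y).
2*x^2 - x*y - y - 2

deg p = 2. A generic line meets the curve in up to 2 points.
From the visible intercepts: it meets the y-axis at y = -2 (among the integer gridlines); among the integer gridlines, it crosses the x-axis at x ∈ {-1, 1}.
Fitting integer coefficients to these (and the overall shape) gives p.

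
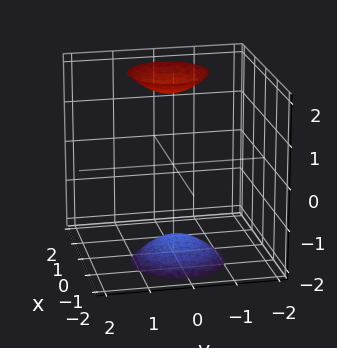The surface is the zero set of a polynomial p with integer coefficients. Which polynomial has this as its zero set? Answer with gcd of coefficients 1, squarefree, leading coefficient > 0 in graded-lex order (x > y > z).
There are 2 components. Treating them together as one polynomial.
deg p = 2. The shape is more complex than any degree-1 surface.
Against the integer gridlines: the surface avoids every integer y-axis point in the box; it misses every integer gridline on the x-axis.
Solving for integer coefficients yields p as stated.

2*x^2 - x*z + 2*y^2 - z^2 + 3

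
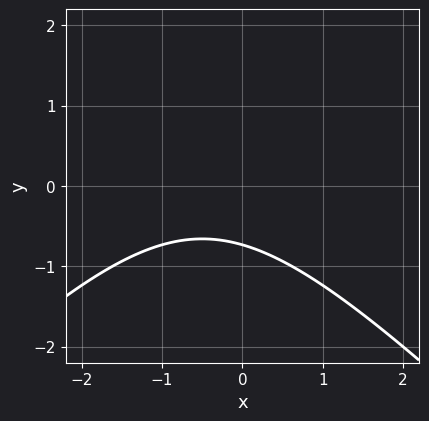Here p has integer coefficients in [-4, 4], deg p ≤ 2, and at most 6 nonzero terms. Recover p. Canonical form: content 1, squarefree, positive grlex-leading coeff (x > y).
First, deg p = 2. The shape is more complex than any degree-1 curve.
Then, reading off the gridlines: no x-intercept at any integer in the box.
Finally, matching integer coefficients to the picture gives p.

x^2 - y^2 + x + 2*y + 2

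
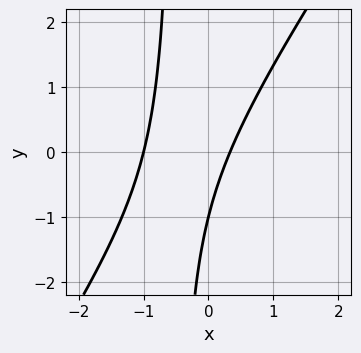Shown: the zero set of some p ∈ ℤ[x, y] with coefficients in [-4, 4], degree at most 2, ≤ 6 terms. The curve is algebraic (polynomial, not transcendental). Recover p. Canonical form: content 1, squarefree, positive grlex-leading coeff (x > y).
3*x^2 - 2*x*y + 2*x - y - 1

The degree is 2 — no degree-1 curve has this shape.
From the visible intercepts: it crosses the x-axis at the gridline x = -1; it crosses the y-axis at the gridline y = -1.
Solving for integer coefficients yields p as stated.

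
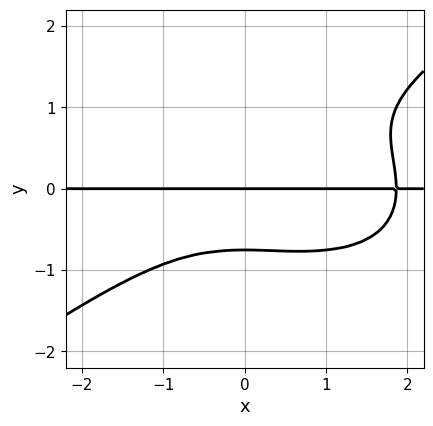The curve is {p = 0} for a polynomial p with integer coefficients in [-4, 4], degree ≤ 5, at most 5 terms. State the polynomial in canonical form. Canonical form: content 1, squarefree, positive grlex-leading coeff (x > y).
x^3*y - 3*y^4 - x^2*y + 3*y^3 - 3*y

1. The degree is 4 — no degree-3 curve has this shape.
2. Observable constraints: every point of the x-axis in the box is on the curve; one y-axis crossing is at y = 0.
3. Together with the visible shape, these determine p as stated.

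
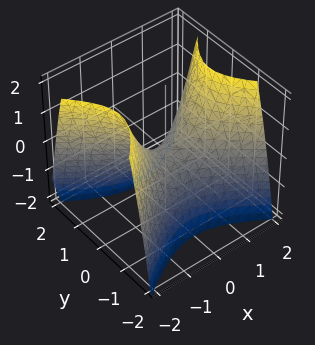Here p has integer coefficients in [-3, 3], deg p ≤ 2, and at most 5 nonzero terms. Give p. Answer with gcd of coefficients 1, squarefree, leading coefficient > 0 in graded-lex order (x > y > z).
2*x^2 - 3*y^2 - 2*z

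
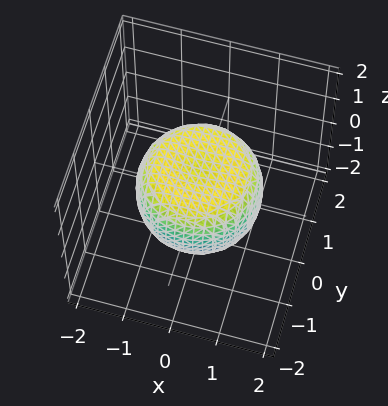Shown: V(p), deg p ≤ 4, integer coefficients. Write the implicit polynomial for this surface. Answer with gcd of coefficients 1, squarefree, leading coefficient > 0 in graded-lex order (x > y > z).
(a) The degree is 4 — a generic line meets the surface in up to 4 points.
(b) By symmetry, every cross-section ⟂ z is a circle, so x, y appear only via x² + y².
(c) From the axis intercepts and sections: a circular section at z = 0 has radius between 1 and 2.
(d) Together with the visible shape, these determine p as stated.

2*x^4 + 4*x^2*y^2 + 2*y^4 - 2*x^2 - 2*y^2 + 3*z^2 - 2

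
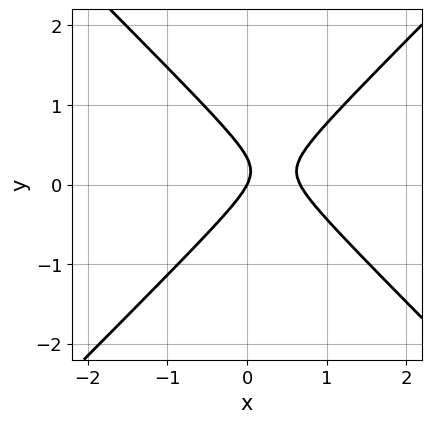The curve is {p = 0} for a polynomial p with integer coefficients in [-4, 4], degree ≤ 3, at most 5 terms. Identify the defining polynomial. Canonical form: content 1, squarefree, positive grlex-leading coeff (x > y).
3*x^2 - 3*y^2 - 2*x + y

(a) deg p = 2. The shape is more complex than any degree-1 curve.
(b) From the axis intercepts and sections: it meets the x-axis at x = 0 (among the integer gridlines); it crosses the y-axis at the gridline y = 0.
(c) The integer polynomial consistent with all of this is the stated p.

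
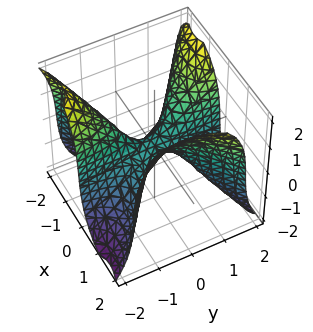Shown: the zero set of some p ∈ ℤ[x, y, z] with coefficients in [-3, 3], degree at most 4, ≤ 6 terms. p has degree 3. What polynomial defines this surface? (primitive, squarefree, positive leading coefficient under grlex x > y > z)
1. The degree is 3 — the shape is more complex than any degree-2 surface.
2. Observable constraints: it meets the z-axis at z = 0 (among the integer gridlines); it crosses the x-axis at the gridline x = 0; every point of the y-axis in the box is on the surface.
3. Solving for integer coefficients yields p as stated.

2*x^3 - 3*x*y^2 - z^3 - z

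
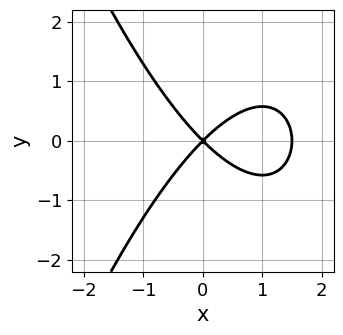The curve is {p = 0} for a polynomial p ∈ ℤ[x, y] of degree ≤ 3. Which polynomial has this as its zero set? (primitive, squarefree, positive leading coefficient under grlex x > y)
2*x^3 - 3*x^2 + 3*y^2

1. Degree: no degree-2 curve has this shape, so deg p = 3.
2. Symmetries: mirror symmetry y ↦ −y ⇒ only even powers of y.
3. Checking where it meets the axes: one x-axis crossing is at x = 0; it meets the y-axis at y = 0 (among the integer gridlines).
4. Putting this together gives p.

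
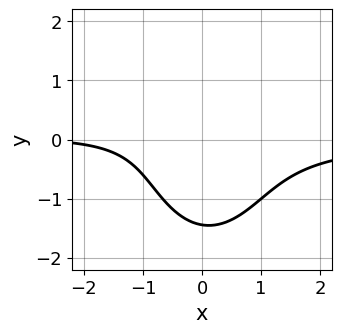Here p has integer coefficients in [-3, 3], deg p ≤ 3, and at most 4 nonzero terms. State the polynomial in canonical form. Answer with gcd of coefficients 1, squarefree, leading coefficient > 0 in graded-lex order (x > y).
3*x^2*y + y^3 + x + 3

deg p = 3.
Observable constraints: the curve avoids every integer x-axis point in the box.
Together with the visible shape, these determine p as stated.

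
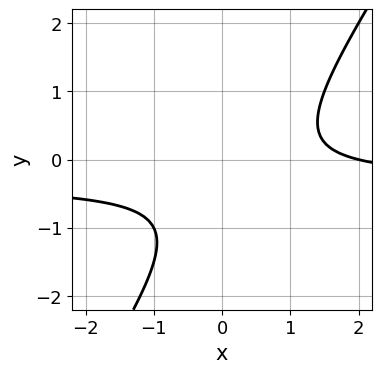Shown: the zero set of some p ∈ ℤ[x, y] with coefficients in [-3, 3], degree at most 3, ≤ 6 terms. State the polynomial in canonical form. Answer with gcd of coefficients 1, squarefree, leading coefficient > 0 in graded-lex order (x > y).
3*x*y - 2*y^2 + x - 2*y - 2

1. deg p = 2. The shape is more complex than any degree-1 curve.
2. Against the integer gridlines: no y-intercept at any integer in the box; it crosses the x-axis at the gridline x = 2.
3. These observations pin down the coefficients.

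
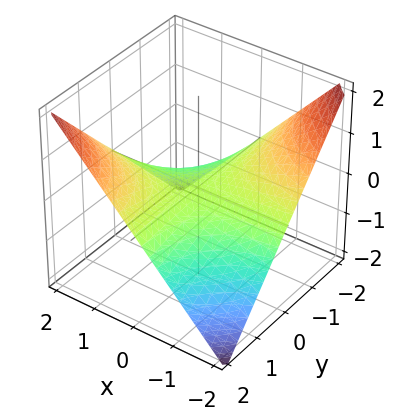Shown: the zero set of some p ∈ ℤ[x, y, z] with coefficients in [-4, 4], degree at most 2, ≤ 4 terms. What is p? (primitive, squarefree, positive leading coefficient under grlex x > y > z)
First, deg p = 2.
Then, observable constraints: the visible y-axis segment lies entirely on the surface; it crosses the z-axis at the gridline z = 0; the visible x-axis segment lies entirely on the surface.
Finally, together with the visible shape, these determine p as stated.

x*y - 2*z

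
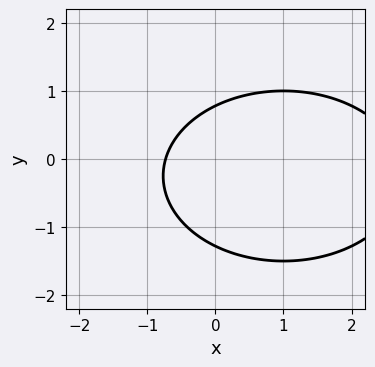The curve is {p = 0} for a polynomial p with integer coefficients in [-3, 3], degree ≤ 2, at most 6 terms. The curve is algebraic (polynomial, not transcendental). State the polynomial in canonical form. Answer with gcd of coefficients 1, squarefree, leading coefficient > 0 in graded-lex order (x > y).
1. The degree is 2 — a generic line meets the curve in up to 2 points.
2. The integer polynomial consistent with all of this is the stated p.

x^2 + 2*y^2 - 2*x + y - 2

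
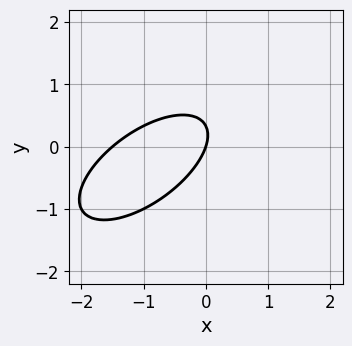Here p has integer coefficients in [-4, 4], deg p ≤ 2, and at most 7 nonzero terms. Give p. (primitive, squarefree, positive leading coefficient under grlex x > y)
2*x^2 - 3*x*y + 3*y^2 + 3*x - y

First, deg p = 2. No degree-1 curve has this shape.
Then, against the integer gridlines: it crosses the y-axis at the gridline y = 0; one x-axis crossing is at x = 0.
Finally, fitting integer coefficients to these (and the overall shape) gives p.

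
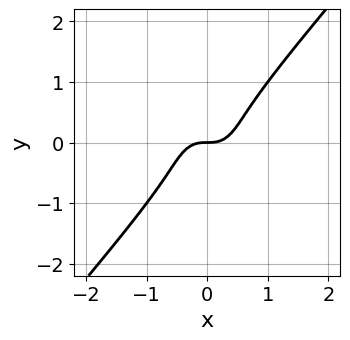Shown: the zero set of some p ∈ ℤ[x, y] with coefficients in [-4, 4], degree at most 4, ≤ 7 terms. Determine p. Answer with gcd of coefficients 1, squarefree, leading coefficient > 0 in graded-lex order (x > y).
First, deg p = 3. A generic line meets the curve in up to 3 points.
Then, observable constraints: it meets the y-axis at y = 0 (among the integer gridlines); one x-axis crossing is at x = 0.
Finally, these observations pin down the coefficients.

3*x^3 - 2*x^2*y + 3*x*y^2 - 3*y^3 - y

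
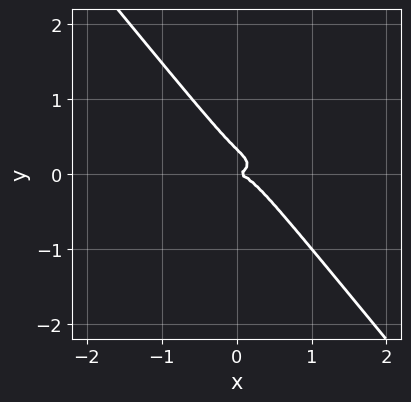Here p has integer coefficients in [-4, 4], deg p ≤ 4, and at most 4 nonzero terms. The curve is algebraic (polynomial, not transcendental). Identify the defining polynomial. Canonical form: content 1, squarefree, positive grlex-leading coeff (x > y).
1. The degree is 3 — a generic line meets the curve in up to 3 points.
2. Checking where it meets the axes: it meets the y-axis at y = 0 (among the integer gridlines); one x-axis crossing is at x = 0.
3. These observations pin down the coefficients.

x^3 + 3*x*y^2 + 3*y^3 - y^2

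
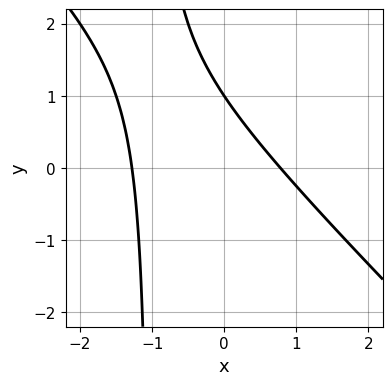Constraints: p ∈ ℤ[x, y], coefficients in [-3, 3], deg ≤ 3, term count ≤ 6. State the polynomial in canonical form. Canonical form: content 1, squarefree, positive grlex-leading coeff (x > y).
2*x^2 + 2*x*y + x + 2*y - 2

(a) deg p = 2. No degree-1 curve has this shape.
(b) From the axis intercepts and sections: it crosses the y-axis at the gridline y = 1.
(c) Together with the visible shape, these determine p as stated.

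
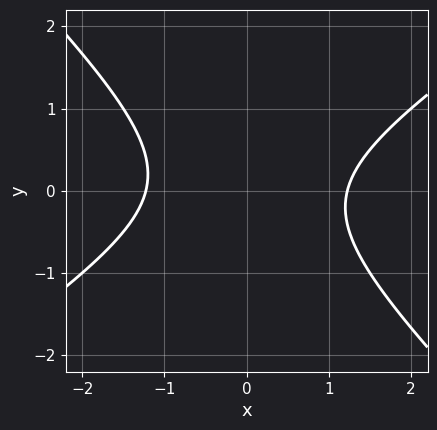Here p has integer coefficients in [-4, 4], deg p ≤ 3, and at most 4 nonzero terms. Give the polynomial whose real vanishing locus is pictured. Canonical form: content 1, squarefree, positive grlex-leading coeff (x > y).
2*x^2 - x*y - 3*y^2 - 3

deg p = 2.
Reading off the gridlines: it misses every integer gridline on the y-axis.
Fitting integer coefficients to these (and the overall shape) gives p.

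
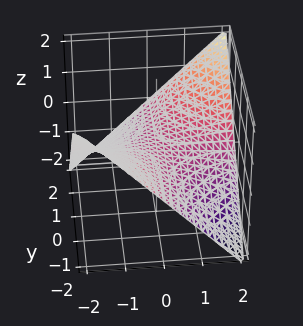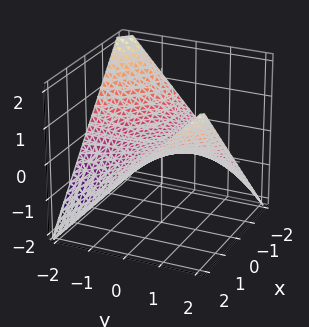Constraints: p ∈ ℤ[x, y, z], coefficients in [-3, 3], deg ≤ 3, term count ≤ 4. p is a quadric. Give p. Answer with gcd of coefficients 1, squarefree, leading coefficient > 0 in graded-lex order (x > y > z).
x*y - 2*z

1. deg p = 2. A hyperbolic paraboloid; a quadric.
2. From the visible intercepts: it meets the z-axis at z = 0 (among the integer gridlines); the visible x-axis segment lies entirely on the surface; the visible y-axis segment lies entirely on the surface.
3. The integer polynomial consistent with all of this is the stated p.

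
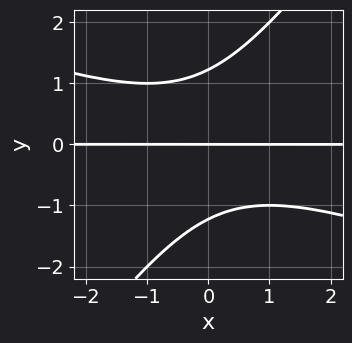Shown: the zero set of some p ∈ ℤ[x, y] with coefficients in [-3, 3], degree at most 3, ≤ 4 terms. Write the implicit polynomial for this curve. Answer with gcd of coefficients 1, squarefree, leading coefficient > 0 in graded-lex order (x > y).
x^2*y + 2*x*y^2 - 2*y^3 + 3*y

Degree: a generic line meets the curve in up to 3 points, so deg p = 3.
Checking where it meets the axes: every point of the x-axis in the box is on the curve; it meets the y-axis at y = 0 (among the integer gridlines).
The integer polynomial consistent with all of this is the stated p.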